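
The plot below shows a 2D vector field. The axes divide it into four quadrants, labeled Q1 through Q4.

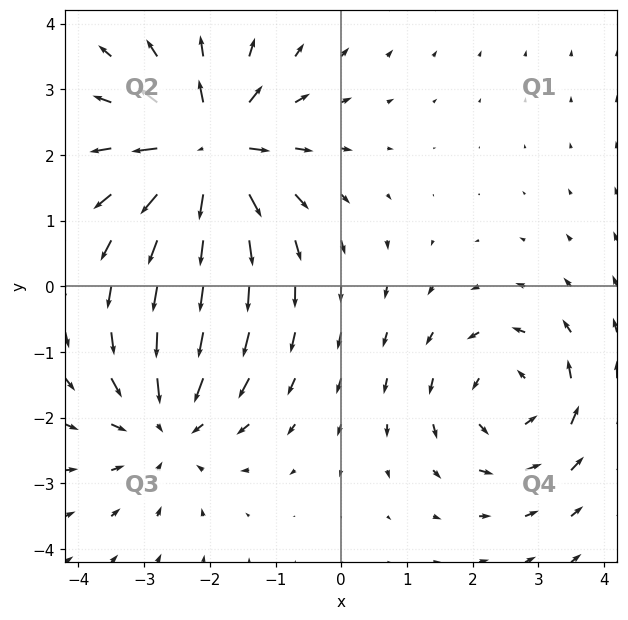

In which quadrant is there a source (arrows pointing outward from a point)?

Q2

The source sits at approximately (-2.0, 2.1), which lies in quadrant Q2. The divergence there is about +5, positive as expected for a source.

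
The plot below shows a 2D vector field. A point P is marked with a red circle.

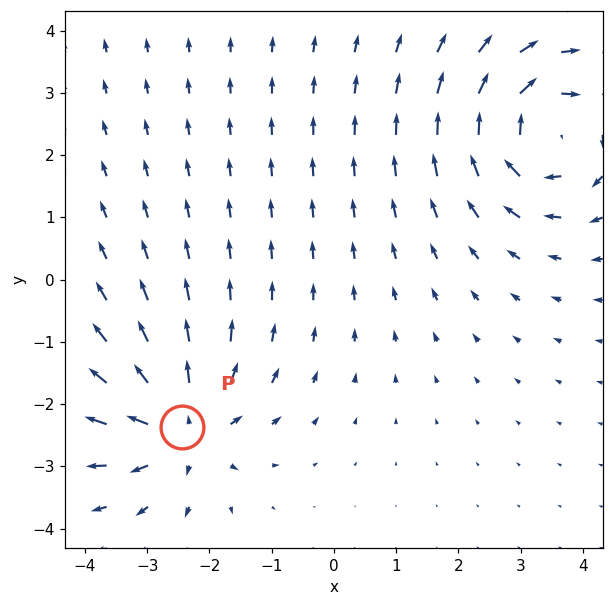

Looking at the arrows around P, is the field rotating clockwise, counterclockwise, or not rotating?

Near P at (-2.4, -2.4) the arrows show no circulation. The curl there is ≈0.

not rotating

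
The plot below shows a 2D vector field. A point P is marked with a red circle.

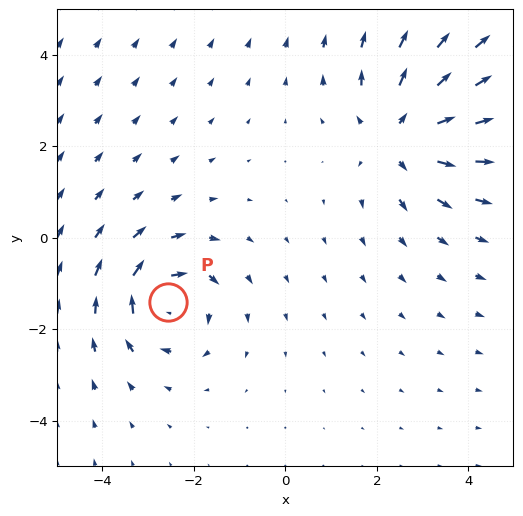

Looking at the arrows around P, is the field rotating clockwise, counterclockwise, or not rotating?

clockwise

Near P at (-2.6, -1.4) the arrows circulate clockwise. The curl (z-component) there is about -5; negative curl means clockwise rotation.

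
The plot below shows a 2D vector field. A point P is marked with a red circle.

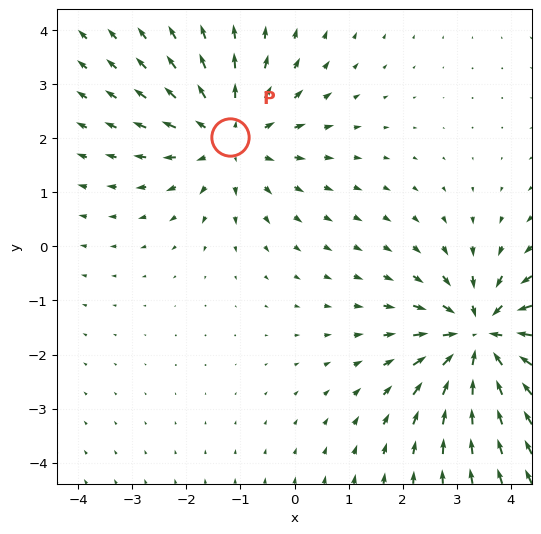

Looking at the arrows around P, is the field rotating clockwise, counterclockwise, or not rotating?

Near P at (-1.2, 2.0) the arrows show no circulation. The curl there is ≈0.

not rotating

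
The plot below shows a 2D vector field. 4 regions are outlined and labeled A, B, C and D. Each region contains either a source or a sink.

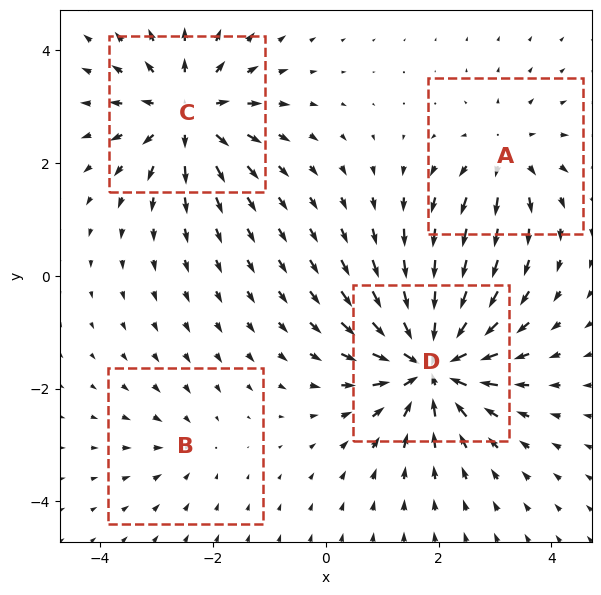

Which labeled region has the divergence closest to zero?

Divergence at each region's feature centre — A: about +4, B: about -2, C: about +6, D: about -9. Region B is closest to zero.

B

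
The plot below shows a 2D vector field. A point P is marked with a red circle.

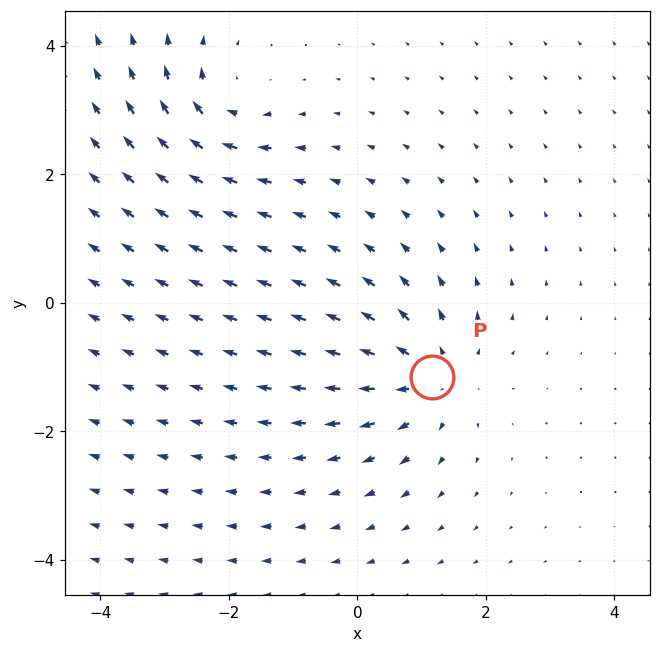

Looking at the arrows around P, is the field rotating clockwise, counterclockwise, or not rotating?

not rotating

Near P at (1.2, -1.2) the arrows show no circulation. The curl there is ≈0.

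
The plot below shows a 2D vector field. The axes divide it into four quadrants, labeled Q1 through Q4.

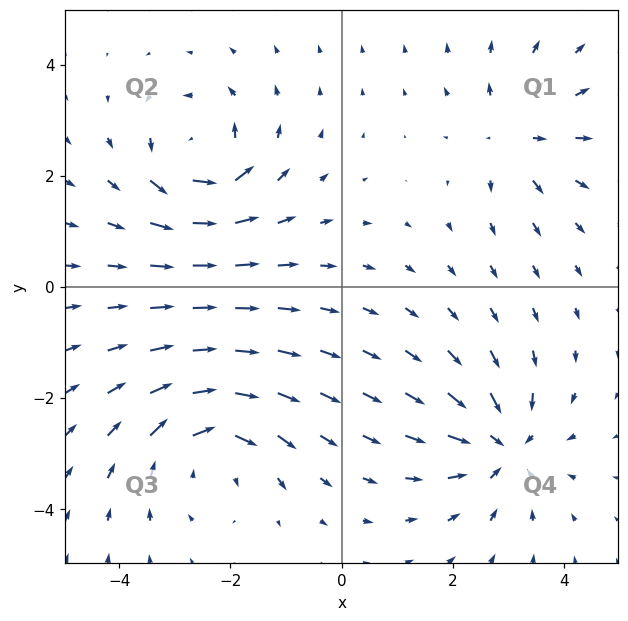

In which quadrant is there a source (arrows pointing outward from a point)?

Q1

The source sits at approximately (3.1, 2.7), which lies in quadrant Q1. The divergence there is about +4, positive as expected for a source.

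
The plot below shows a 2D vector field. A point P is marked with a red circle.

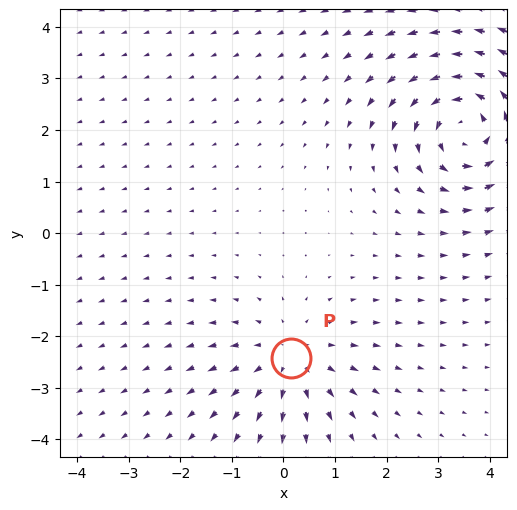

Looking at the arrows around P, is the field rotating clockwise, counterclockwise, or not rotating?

not rotating

Near P at (0.1, -2.4) the arrows show no circulation. The curl there is ≈0.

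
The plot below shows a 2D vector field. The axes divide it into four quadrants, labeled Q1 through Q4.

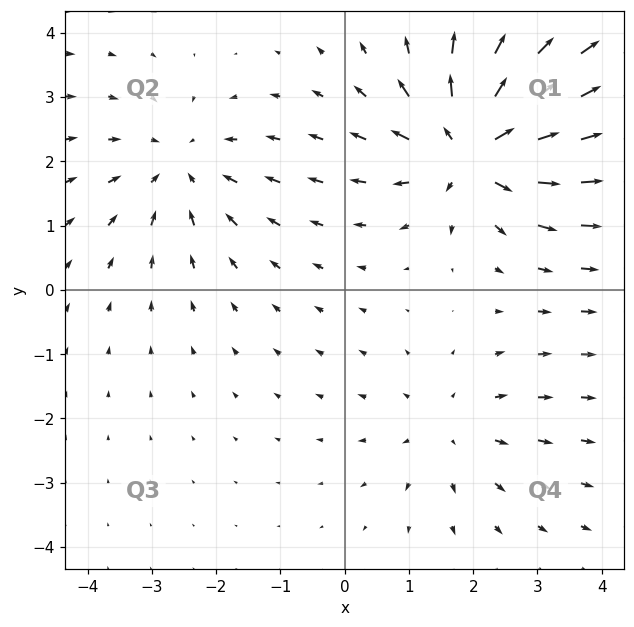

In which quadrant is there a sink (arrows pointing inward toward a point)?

Q2

The sink sits at approximately (-2.6, 1.9), which lies in quadrant Q2. The divergence there is about -3, negative as expected for a sink.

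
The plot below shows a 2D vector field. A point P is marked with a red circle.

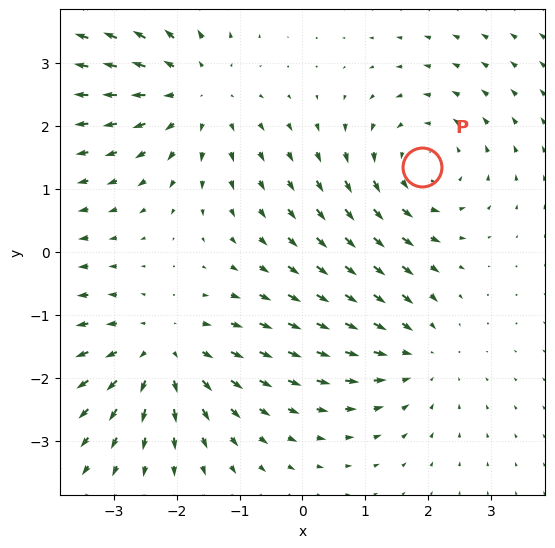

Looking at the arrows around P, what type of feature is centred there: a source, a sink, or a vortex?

At P (1.9, 1.4) the arrows circulate counterclockwise. Divergence ≈0, curl about +3 — near-zero divergence with nonzero curl is a vortex.

vortex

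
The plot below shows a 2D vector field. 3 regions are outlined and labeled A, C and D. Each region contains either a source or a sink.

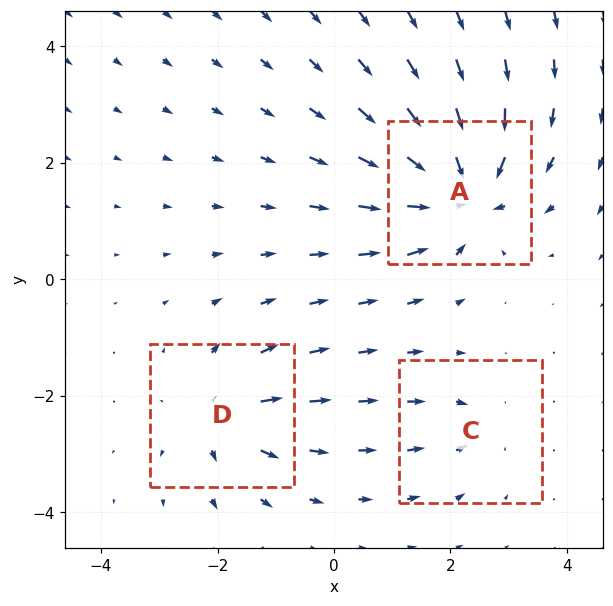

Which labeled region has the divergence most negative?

Divergence at each region's feature centre — A: about -7, C: about -2, D: about +4. Region A is most negative.

A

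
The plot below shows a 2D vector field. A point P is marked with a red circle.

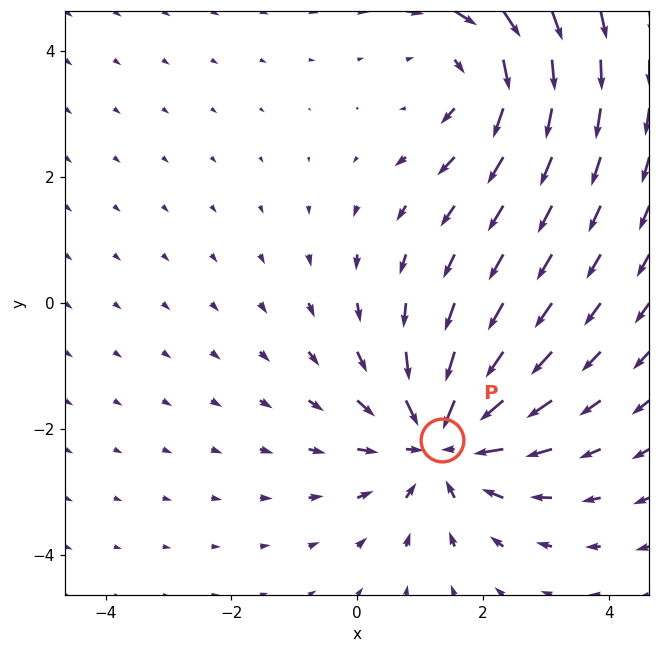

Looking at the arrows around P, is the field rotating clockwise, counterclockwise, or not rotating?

not rotating

Near P at (1.3, -2.2) the arrows show no circulation. The curl there is ≈0.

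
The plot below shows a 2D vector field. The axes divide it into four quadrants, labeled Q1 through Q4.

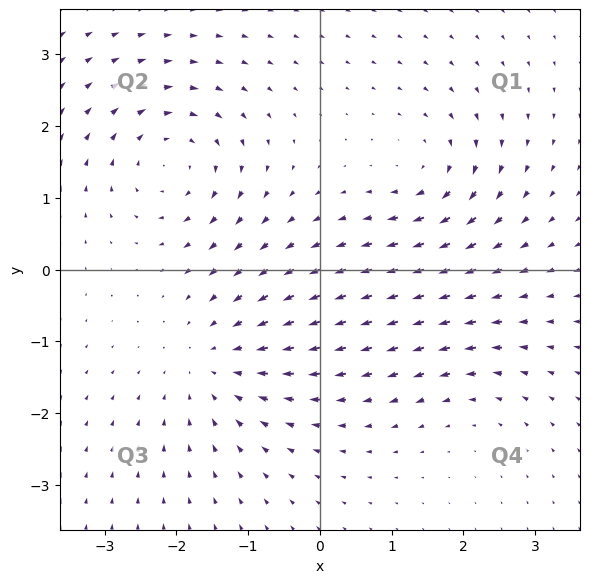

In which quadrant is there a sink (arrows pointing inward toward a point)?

The sink sits at approximately (-1.5, -1.3), which lies in quadrant Q3. The divergence there is about -4, negative as expected for a sink.

Q3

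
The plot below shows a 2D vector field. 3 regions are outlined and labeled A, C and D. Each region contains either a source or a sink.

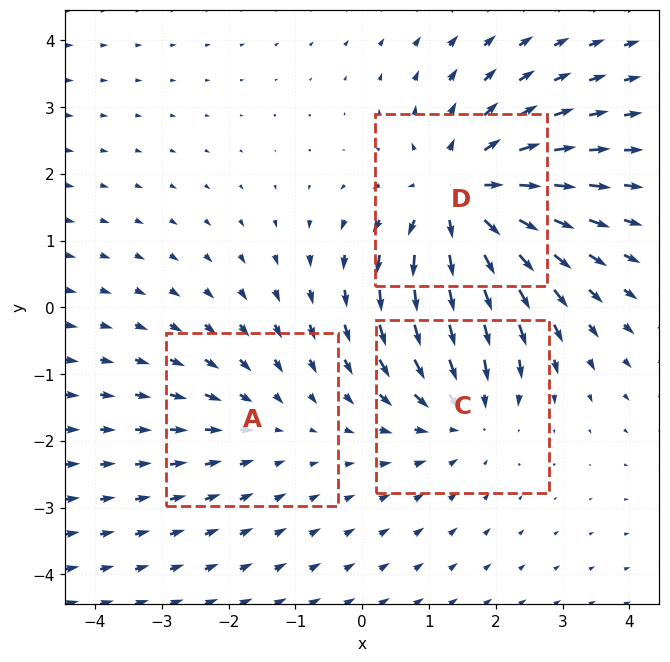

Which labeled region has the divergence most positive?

D

Divergence at each region's feature centre — A: about -2, C: about -3, D: about +4. Region D is most positive.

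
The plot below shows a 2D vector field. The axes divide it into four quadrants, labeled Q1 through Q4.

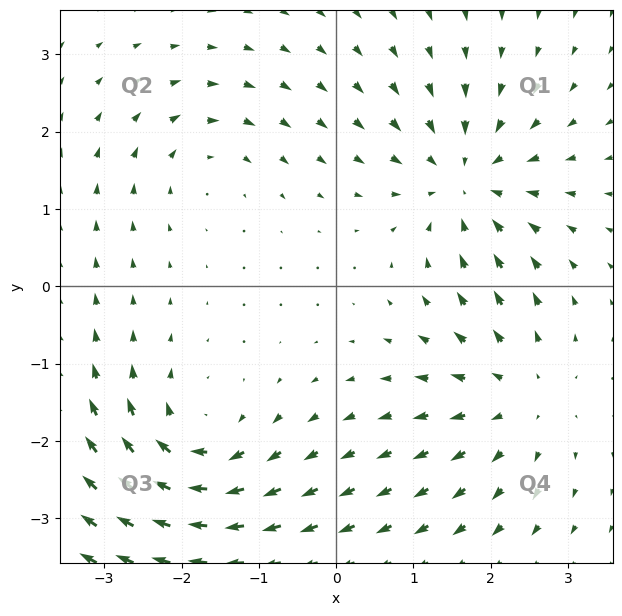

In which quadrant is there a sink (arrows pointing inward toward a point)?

Q1

The sink sits at approximately (1.7, 1.4), which lies in quadrant Q1. The divergence there is about -6, negative as expected for a sink.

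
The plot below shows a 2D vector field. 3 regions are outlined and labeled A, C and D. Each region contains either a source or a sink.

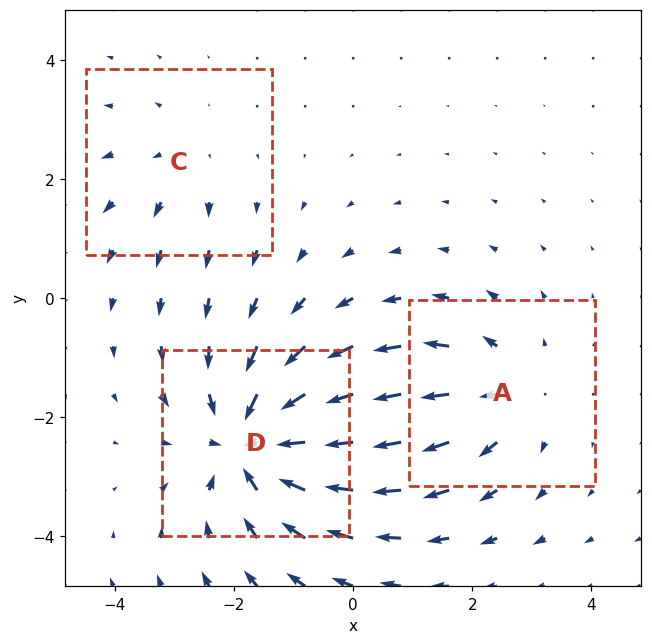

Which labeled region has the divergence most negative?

D

Divergence at each region's feature centre — A: about +3, C: about +2, D: about -4. Region D is most negative.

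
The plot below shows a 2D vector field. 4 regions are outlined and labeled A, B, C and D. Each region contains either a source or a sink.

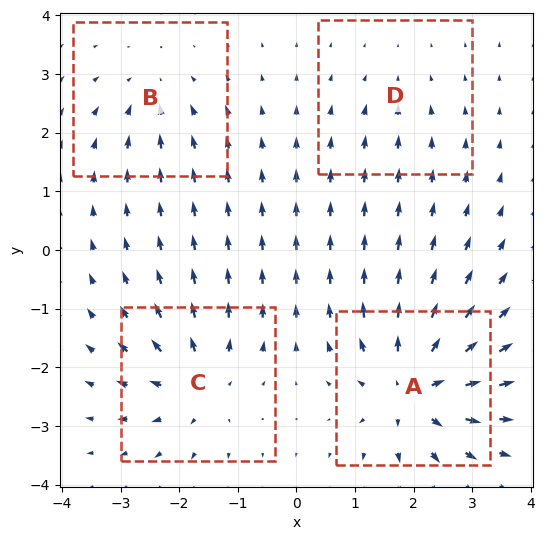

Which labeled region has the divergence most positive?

Divergence at each region's feature centre — A: about +9, B: about -4, C: about +6, D: about -2. Region A is most positive.

A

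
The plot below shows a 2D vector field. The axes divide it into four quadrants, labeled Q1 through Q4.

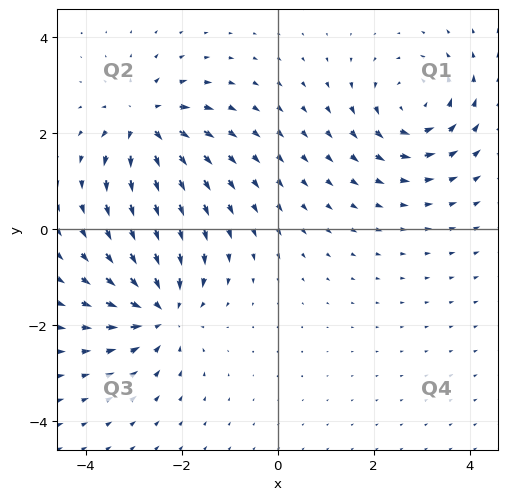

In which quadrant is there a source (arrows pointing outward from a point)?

Q2

The source sits at approximately (-2.8, 2.2), which lies in quadrant Q2. The divergence there is about +6, positive as expected for a source.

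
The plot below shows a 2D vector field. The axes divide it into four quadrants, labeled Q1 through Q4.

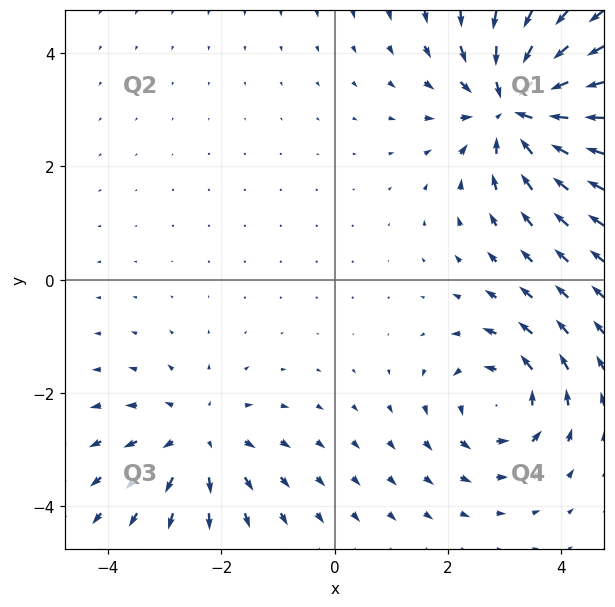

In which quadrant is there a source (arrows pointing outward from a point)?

The source sits at approximately (-2.4, -2.8), which lies in quadrant Q3. The divergence there is about +3, positive as expected for a source.

Q3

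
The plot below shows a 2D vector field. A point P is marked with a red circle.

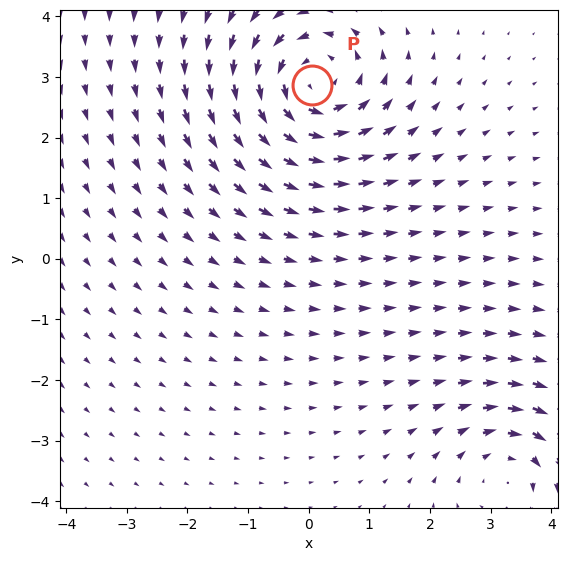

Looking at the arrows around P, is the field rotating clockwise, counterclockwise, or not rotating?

Near P at (0.1, 2.9) the arrows circulate counterclockwise. The curl (z-component) there is about +5; positive curl means counterclockwise rotation.

counterclockwise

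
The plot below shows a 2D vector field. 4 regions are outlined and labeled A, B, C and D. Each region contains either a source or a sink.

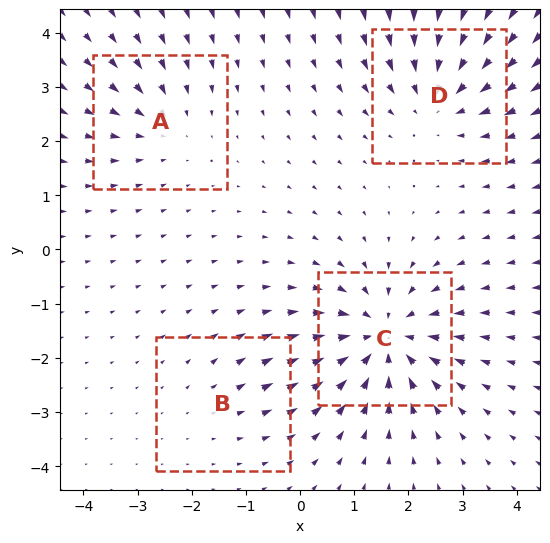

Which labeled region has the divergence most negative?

C

Divergence at each region's feature centre — A: about -3, B: about +2, C: about -7, D: about -5. Region C is most negative.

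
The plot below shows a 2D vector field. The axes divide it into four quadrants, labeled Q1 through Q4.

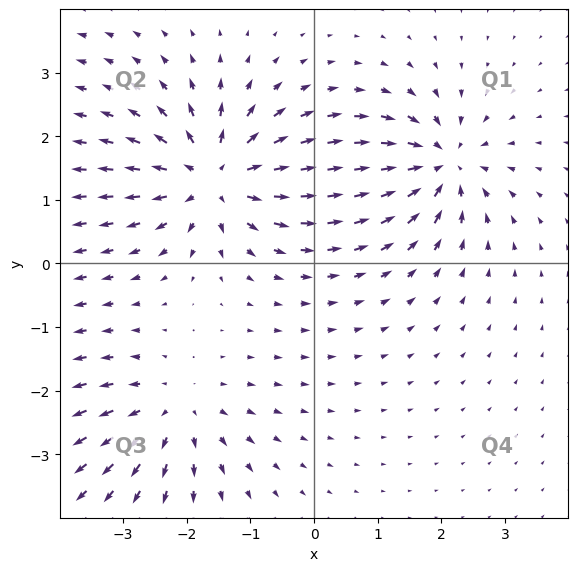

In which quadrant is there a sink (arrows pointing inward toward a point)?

Q1

The sink sits at approximately (2.0, 1.6), which lies in quadrant Q1. The divergence there is about -5, negative as expected for a sink.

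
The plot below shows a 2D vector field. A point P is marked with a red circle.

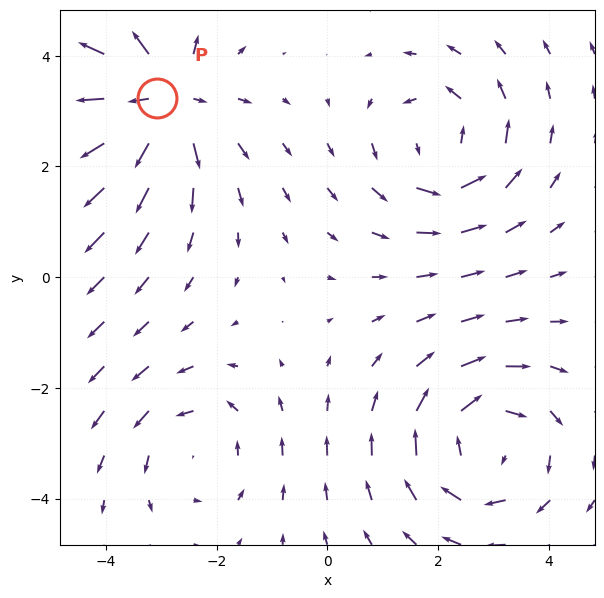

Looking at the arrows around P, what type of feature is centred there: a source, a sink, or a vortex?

source

At P (-3.1, 3.2) the arrows spread outward. Divergence about +5, curl ≈0 — positive divergence with near-zero curl is a source.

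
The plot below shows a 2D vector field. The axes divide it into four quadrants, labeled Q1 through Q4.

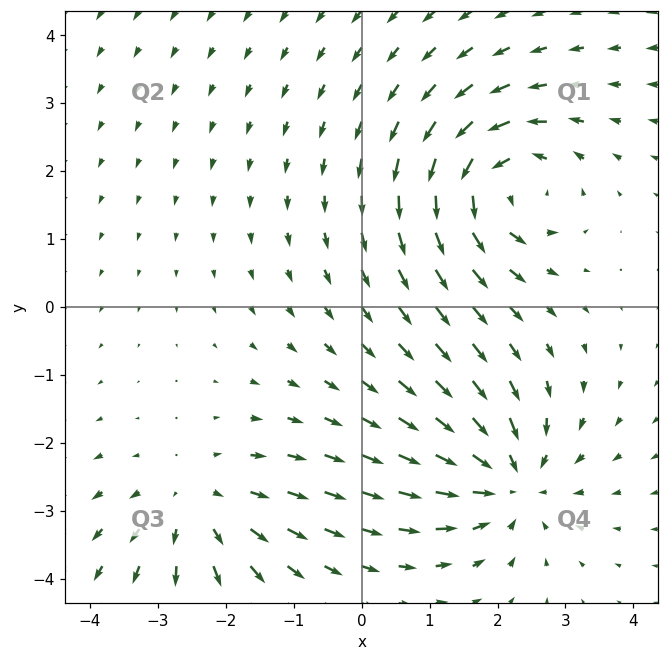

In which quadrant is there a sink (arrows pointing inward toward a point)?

Q4

The sink sits at approximately (2.2, -2.6), which lies in quadrant Q4. The divergence there is about -4, negative as expected for a sink.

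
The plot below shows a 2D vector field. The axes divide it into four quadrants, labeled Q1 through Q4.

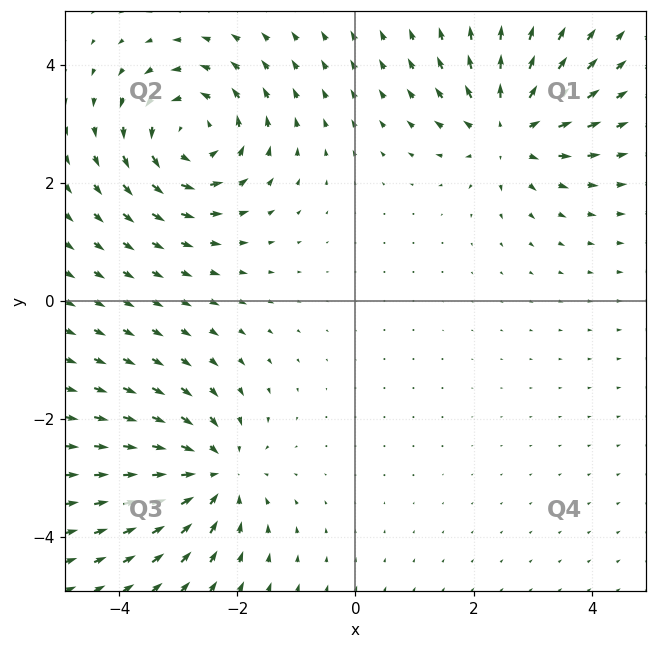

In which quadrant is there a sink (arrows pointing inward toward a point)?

Q3

The sink sits at approximately (-2.4, -2.9), which lies in quadrant Q3. The divergence there is about -5, negative as expected for a sink.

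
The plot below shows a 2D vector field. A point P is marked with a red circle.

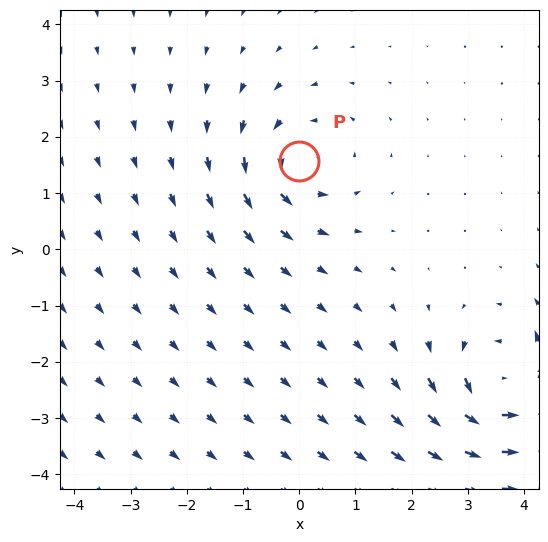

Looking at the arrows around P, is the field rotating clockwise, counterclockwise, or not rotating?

Near P at (0.0, 1.6) the arrows circulate counterclockwise. The curl (z-component) there is about +4; positive curl means counterclockwise rotation.

counterclockwise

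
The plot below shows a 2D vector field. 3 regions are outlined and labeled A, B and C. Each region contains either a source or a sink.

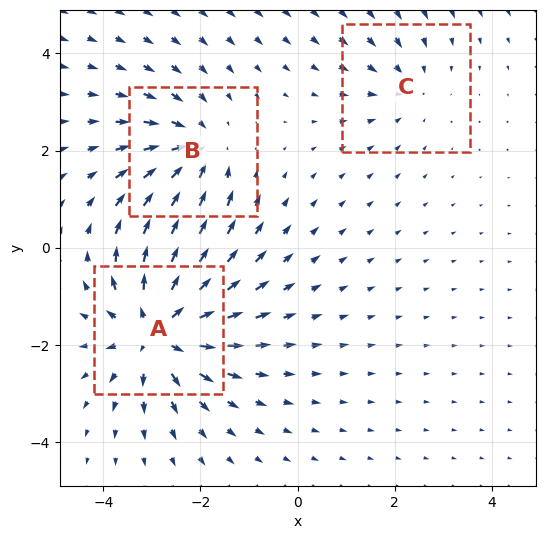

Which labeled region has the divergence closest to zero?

Divergence at each region's feature centre — A: about +5, B: about -3, C: about -2. Region C is closest to zero.

C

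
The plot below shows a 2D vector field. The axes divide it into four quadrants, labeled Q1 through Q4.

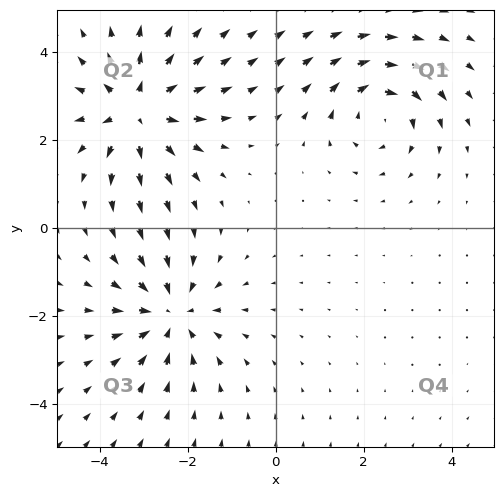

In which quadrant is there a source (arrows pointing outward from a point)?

The source sits at approximately (-3.2, 2.7), which lies in quadrant Q2. The divergence there is about +5, positive as expected for a source.

Q2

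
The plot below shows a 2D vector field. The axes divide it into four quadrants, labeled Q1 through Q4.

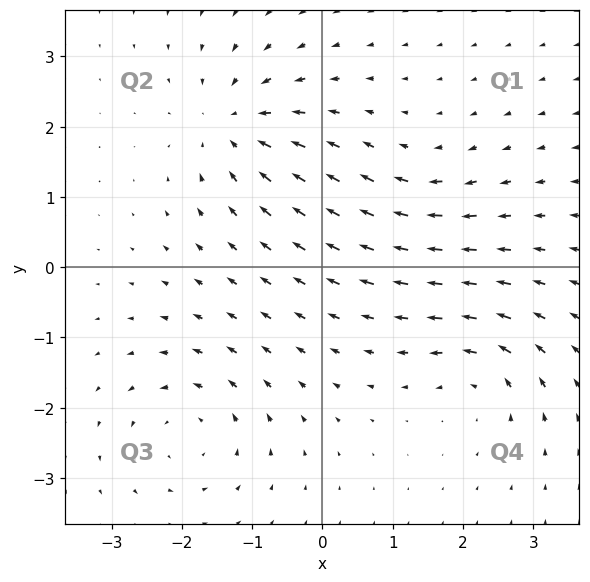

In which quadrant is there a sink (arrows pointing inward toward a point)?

Q2

The sink sits at approximately (-1.2, 2.0), which lies in quadrant Q2. The divergence there is about -6, negative as expected for a sink.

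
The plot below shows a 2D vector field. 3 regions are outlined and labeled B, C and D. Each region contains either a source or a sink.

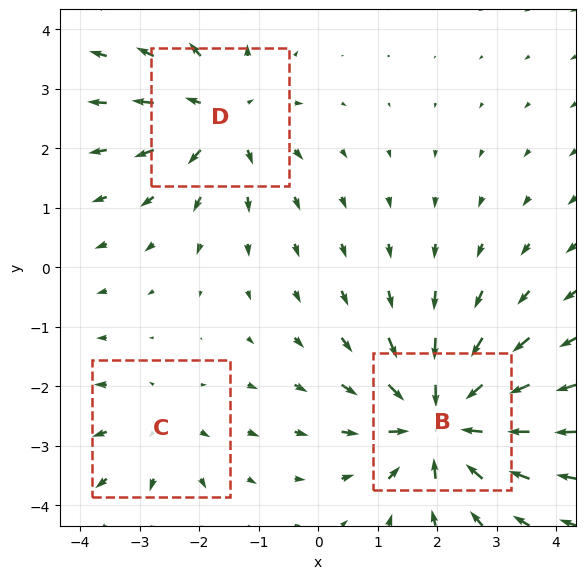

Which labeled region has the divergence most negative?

B

Divergence at each region's feature centre — B: about -5, C: about +2, D: about +4. Region B is most negative.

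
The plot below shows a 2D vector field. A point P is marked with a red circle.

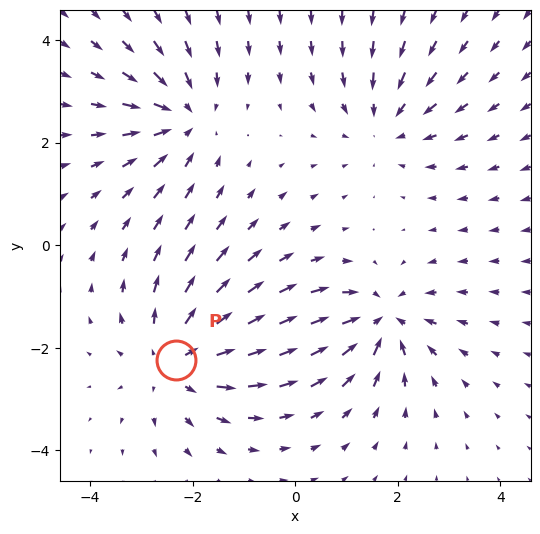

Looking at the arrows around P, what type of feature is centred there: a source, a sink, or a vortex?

At P (-2.3, -2.2) the arrows spread outward. Divergence about +5, curl ≈0 — positive divergence with near-zero curl is a source.

source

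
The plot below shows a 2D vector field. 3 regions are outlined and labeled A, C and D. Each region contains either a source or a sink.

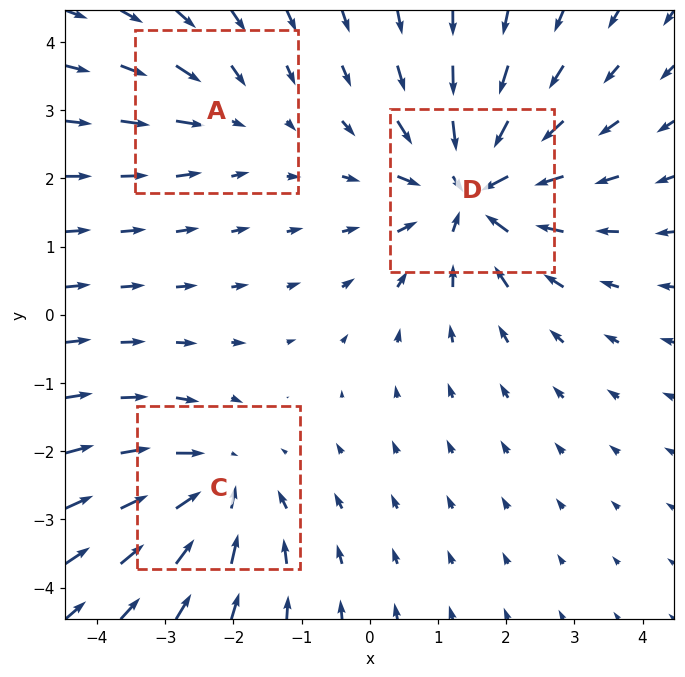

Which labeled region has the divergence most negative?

Divergence at each region's feature centre — A: about -2, C: about -3, D: about -5. Region D is most negative.

D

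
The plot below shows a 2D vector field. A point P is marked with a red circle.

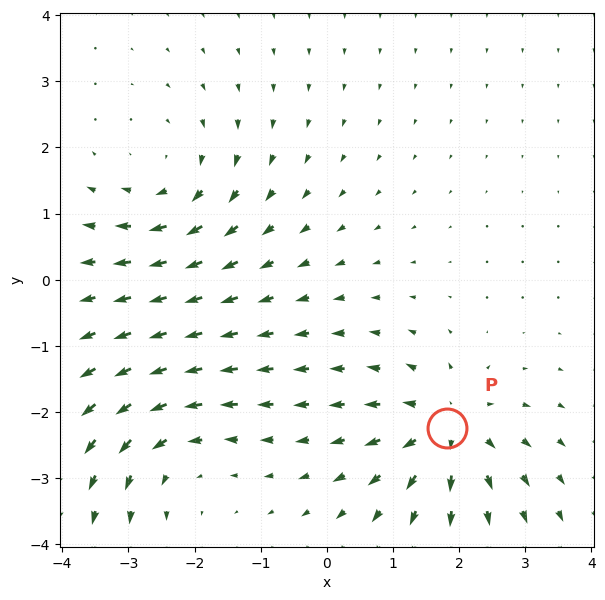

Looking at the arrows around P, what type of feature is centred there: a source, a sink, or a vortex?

source

At P (1.8, -2.2) the arrows spread outward. Divergence about +5, curl ≈0 — positive divergence with near-zero curl is a source.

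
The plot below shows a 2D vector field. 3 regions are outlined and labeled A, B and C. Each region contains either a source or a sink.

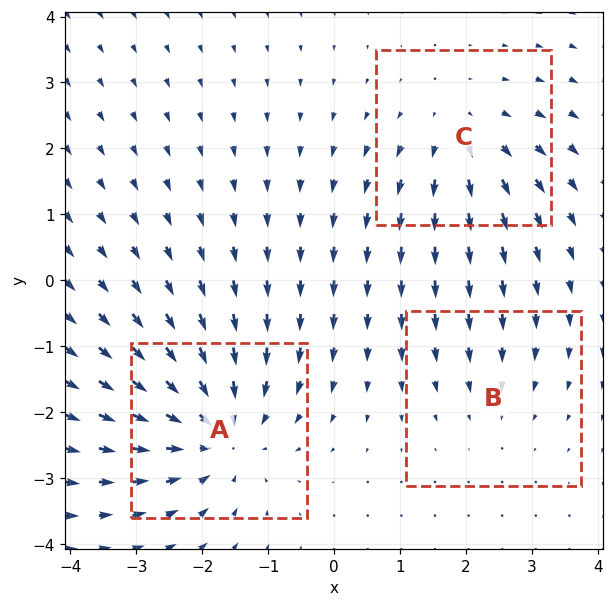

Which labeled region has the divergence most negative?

A

Divergence at each region's feature centre — A: about -4, B: about -2, C: about +3. Region A is most negative.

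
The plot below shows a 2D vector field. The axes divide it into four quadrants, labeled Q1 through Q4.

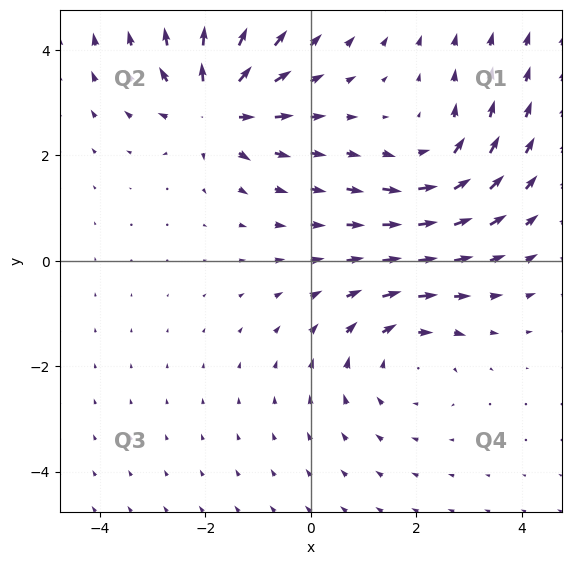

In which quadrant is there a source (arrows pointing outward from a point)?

The source sits at approximately (-1.8, 2.9), which lies in quadrant Q2. The divergence there is about +5, positive as expected for a source.

Q2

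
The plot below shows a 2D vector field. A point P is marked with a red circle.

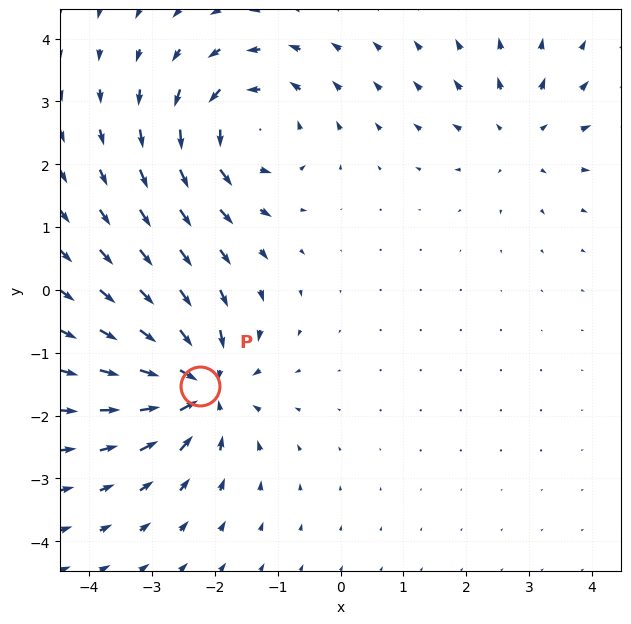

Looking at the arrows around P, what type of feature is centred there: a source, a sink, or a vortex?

At P (-2.2, -1.5) the arrows converge inward. Divergence about -7, curl ≈0 — negative divergence with near-zero curl is a sink.

sink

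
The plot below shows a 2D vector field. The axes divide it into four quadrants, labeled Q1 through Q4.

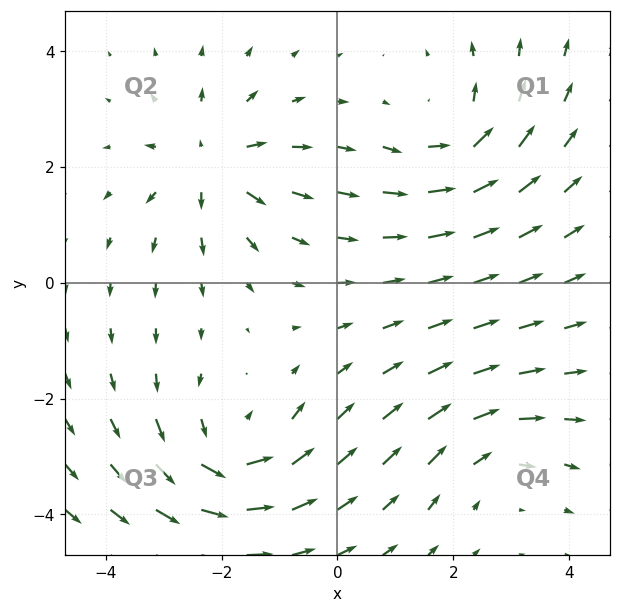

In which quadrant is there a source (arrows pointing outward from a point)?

The source sits at approximately (-2.2, 2.1), which lies in quadrant Q2. The divergence there is about +4, positive as expected for a source.

Q2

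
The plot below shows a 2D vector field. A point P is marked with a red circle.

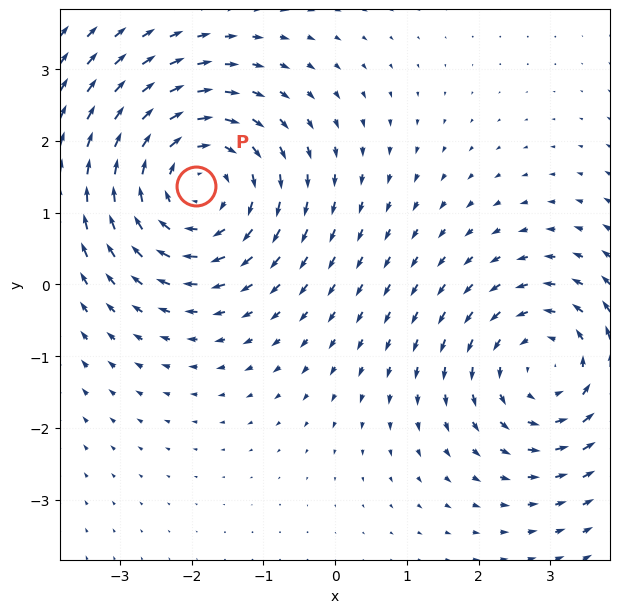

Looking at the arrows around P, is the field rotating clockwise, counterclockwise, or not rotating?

Near P at (-1.9, 1.4) the arrows circulate clockwise. The curl (z-component) there is about -2; negative curl means clockwise rotation.

clockwise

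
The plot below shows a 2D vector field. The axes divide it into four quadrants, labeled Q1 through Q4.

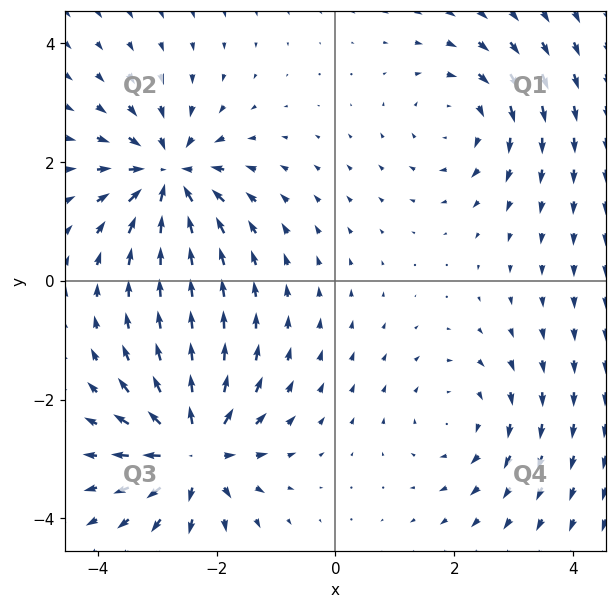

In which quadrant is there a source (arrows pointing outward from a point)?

Q3

The source sits at approximately (-2.4, -2.9), which lies in quadrant Q3. The divergence there is about +6, positive as expected for a source.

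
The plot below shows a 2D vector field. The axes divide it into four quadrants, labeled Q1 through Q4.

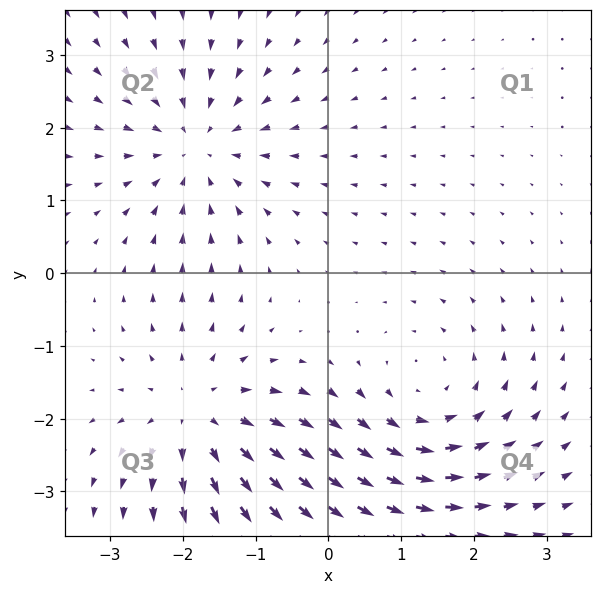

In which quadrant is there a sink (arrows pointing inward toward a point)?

The sink sits at approximately (-1.8, 1.7), which lies in quadrant Q2. The divergence there is about -4, negative as expected for a sink.

Q2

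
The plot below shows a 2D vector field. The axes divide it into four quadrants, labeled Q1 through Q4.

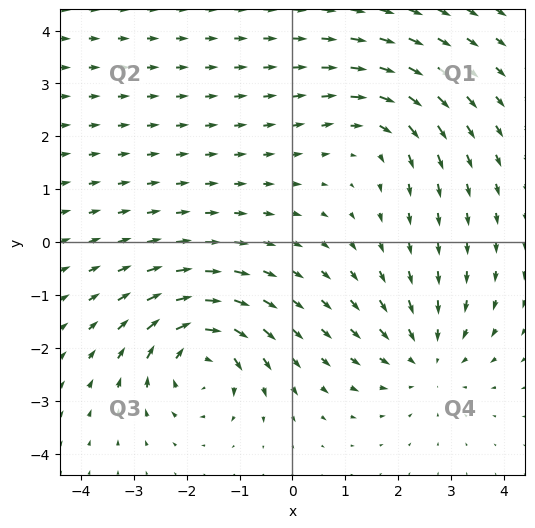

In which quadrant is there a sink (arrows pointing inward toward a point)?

The sink sits at approximately (2.5, -2.2), which lies in quadrant Q4. The divergence there is about -3, negative as expected for a sink.

Q4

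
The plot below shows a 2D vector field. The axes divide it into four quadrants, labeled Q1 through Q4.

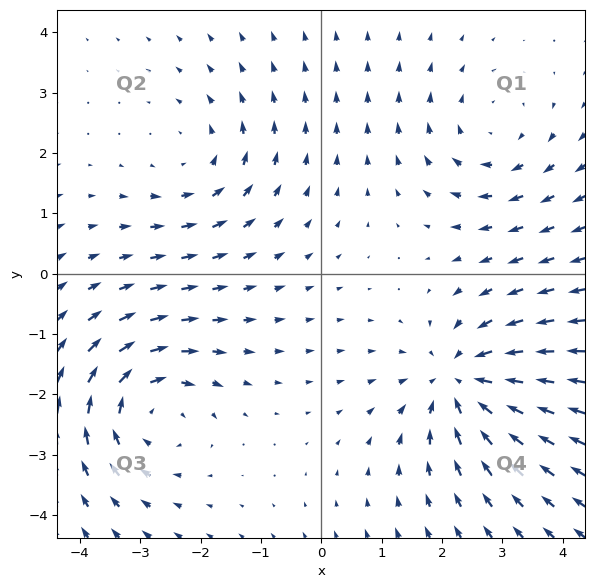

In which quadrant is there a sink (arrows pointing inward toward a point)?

The sink sits at approximately (2.3, -1.8), which lies in quadrant Q4. The divergence there is about -5, negative as expected for a sink.

Q4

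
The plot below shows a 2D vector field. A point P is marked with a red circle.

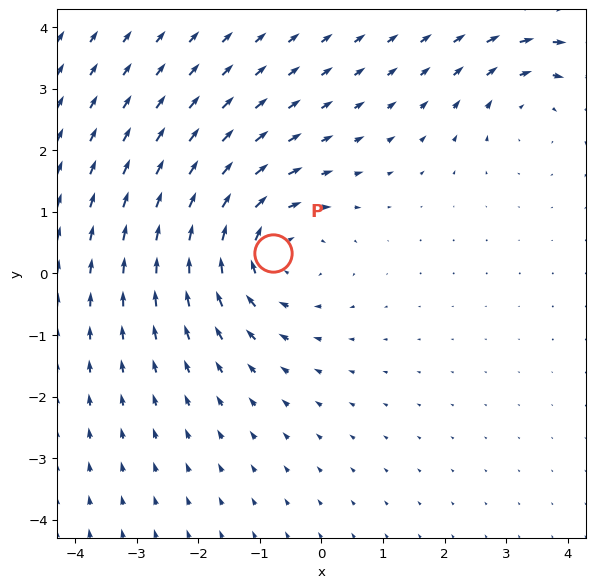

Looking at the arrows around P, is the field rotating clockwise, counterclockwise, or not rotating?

Near P at (-0.8, 0.3) the arrows circulate clockwise. The curl (z-component) there is about -4; negative curl means clockwise rotation.

clockwise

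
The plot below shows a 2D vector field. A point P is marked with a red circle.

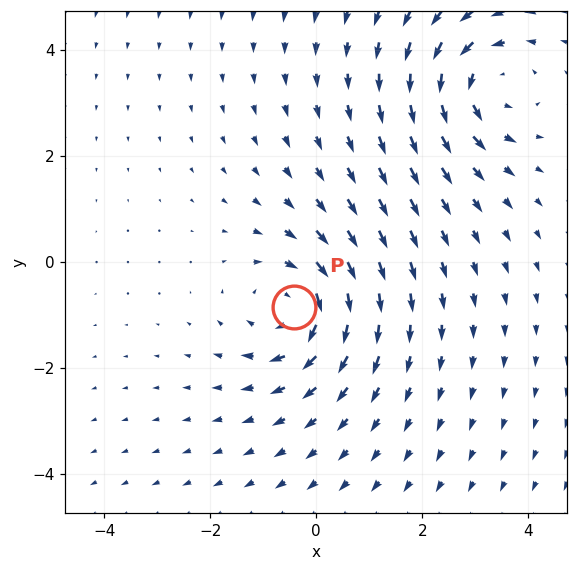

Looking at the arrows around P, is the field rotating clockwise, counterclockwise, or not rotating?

clockwise

Near P at (-0.4, -0.9) the arrows circulate clockwise. The curl (z-component) there is about -4; negative curl means clockwise rotation.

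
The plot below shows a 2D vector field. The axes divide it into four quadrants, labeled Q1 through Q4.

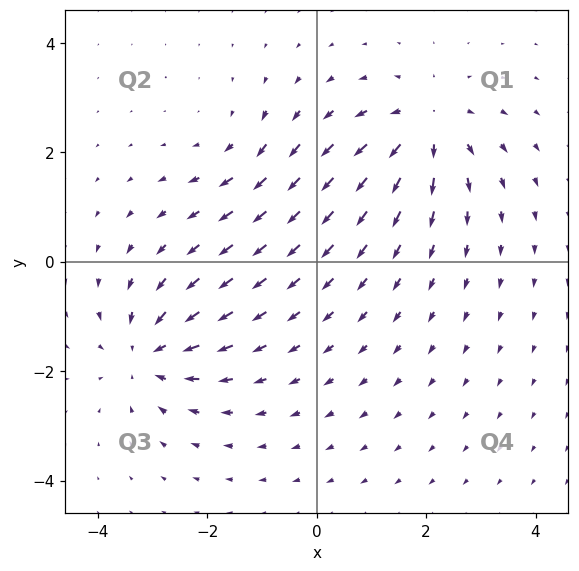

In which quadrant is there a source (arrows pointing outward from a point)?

The source sits at approximately (2.0, 2.5), which lies in quadrant Q1. The divergence there is about +5, positive as expected for a source.

Q1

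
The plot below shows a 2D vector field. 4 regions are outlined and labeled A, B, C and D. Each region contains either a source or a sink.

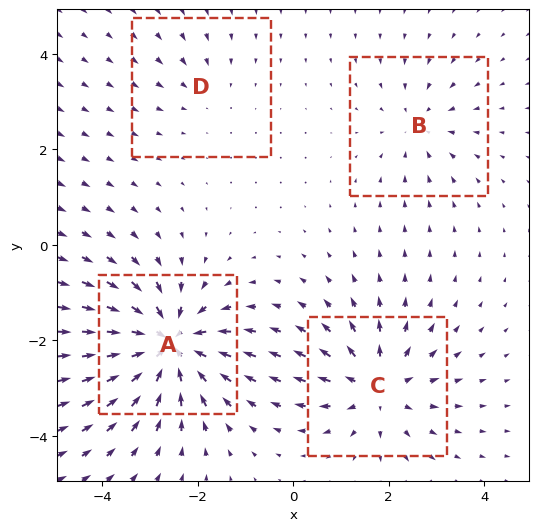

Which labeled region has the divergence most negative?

A

Divergence at each region's feature centre — A: about -8, B: about -3, C: about +5, D: about -2. Region A is most negative.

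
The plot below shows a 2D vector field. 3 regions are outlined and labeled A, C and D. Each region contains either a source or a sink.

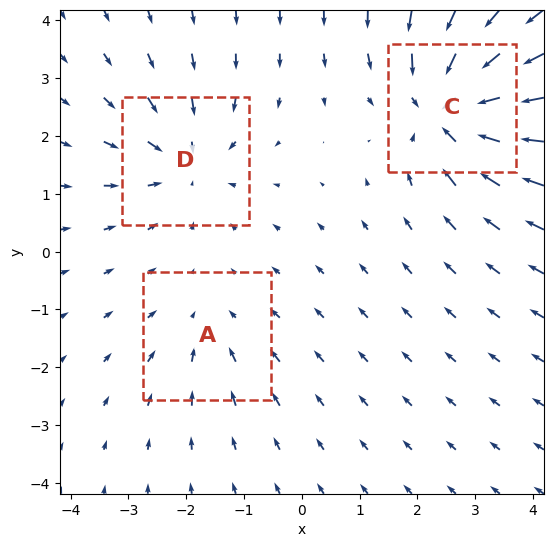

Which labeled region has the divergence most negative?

C

Divergence at each region's feature centre — A: about -2, C: about -5, D: about -3. Region C is most negative.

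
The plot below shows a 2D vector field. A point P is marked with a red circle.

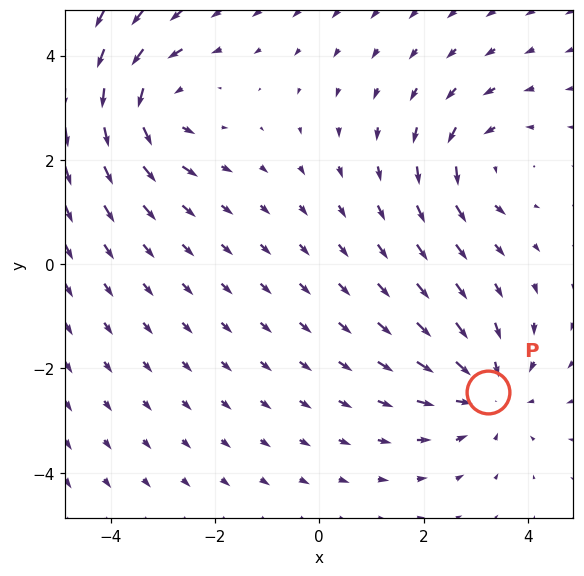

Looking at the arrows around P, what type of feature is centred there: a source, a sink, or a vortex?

At P (3.2, -2.4) the arrows converge inward. Divergence about -4, curl ≈0 — negative divergence with near-zero curl is a sink.

sink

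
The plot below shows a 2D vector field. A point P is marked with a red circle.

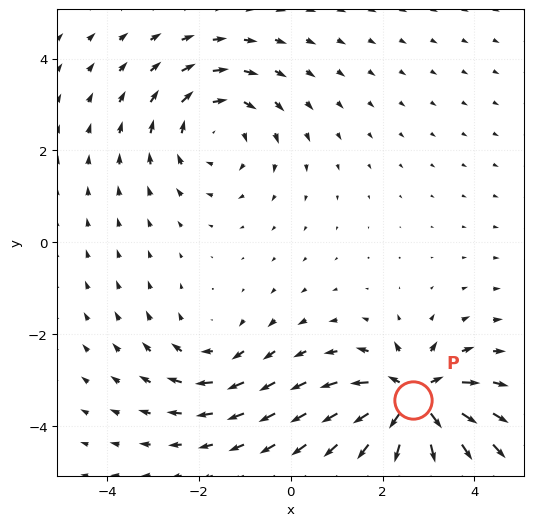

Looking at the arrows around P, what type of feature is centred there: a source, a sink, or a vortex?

At P (2.7, -3.4) the arrows spread outward. Divergence about +7, curl ≈0 — positive divergence with near-zero curl is a source.

source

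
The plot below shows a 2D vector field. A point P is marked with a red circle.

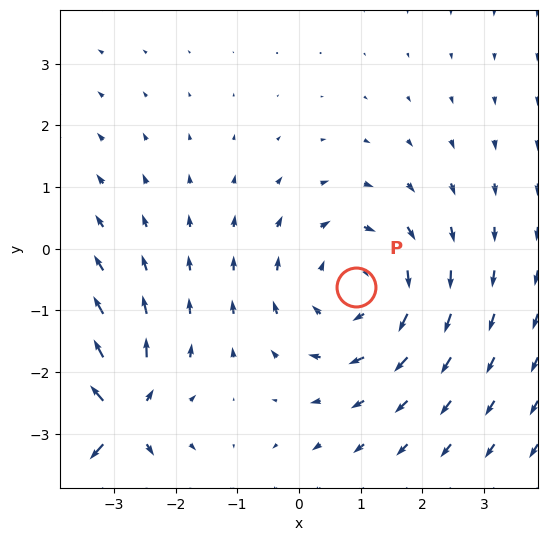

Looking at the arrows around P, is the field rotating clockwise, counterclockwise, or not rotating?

Near P at (0.9, -0.6) the arrows circulate clockwise. The curl (z-component) there is about -3; negative curl means clockwise rotation.

clockwise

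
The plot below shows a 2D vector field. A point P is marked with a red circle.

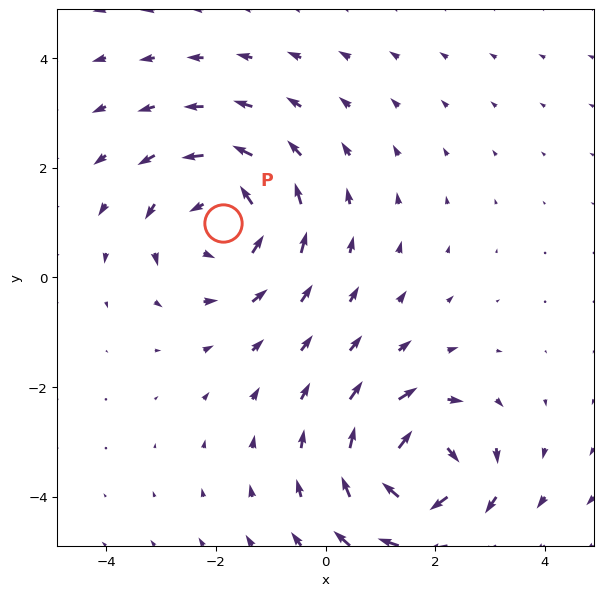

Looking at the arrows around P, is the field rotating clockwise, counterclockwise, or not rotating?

counterclockwise

Near P at (-1.9, 1.0) the arrows circulate counterclockwise. The curl (z-component) there is about +4; positive curl means counterclockwise rotation.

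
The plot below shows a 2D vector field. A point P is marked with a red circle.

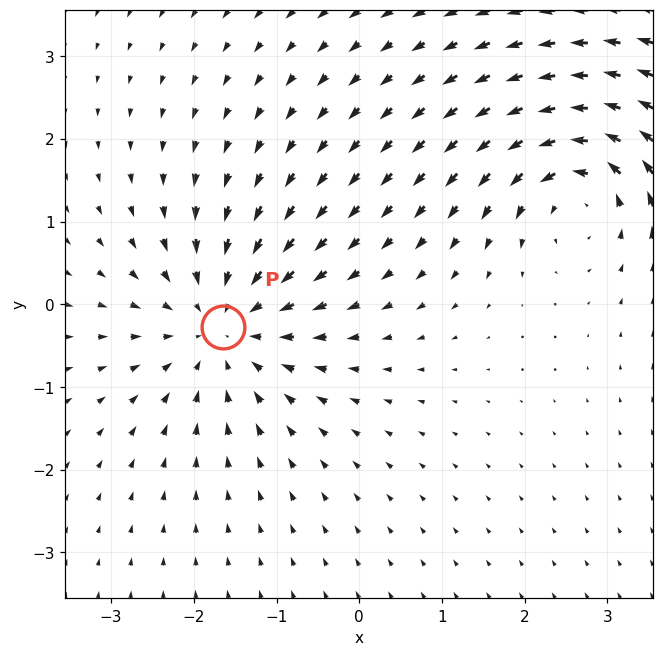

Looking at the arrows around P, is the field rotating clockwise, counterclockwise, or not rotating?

not rotating

Near P at (-1.6, -0.3) the arrows show no circulation. The curl there is ≈0.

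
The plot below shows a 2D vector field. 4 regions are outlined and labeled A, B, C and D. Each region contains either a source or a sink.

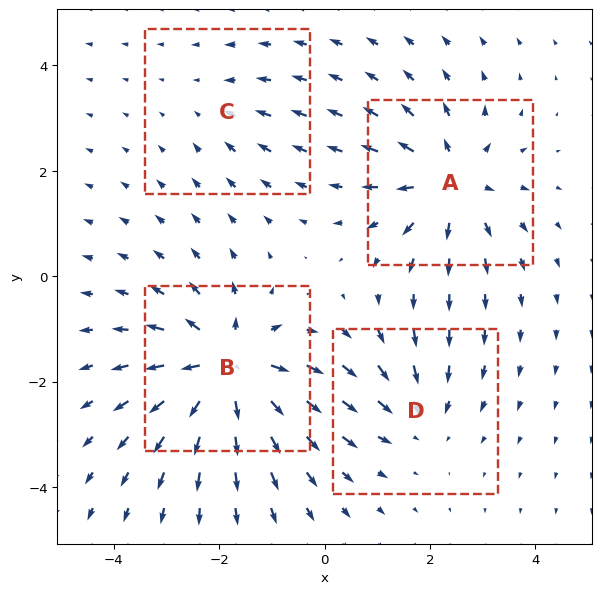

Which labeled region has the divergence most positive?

B

Divergence at each region's feature centre — A: about +5, B: about +7, C: about -2, D: about -3. Region B is most positive.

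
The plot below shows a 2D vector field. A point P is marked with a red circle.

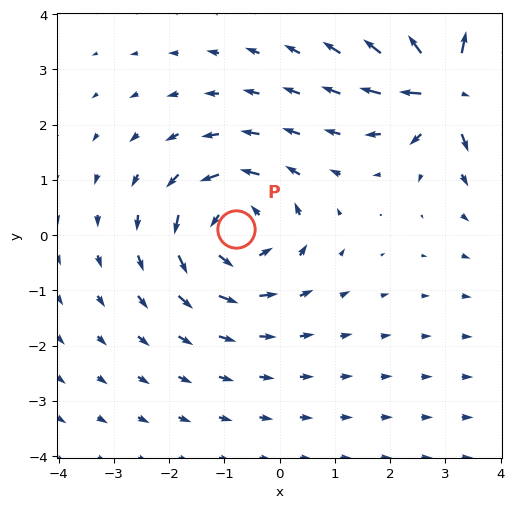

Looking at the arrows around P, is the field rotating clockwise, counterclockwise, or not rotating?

counterclockwise

Near P at (-0.8, 0.1) the arrows circulate counterclockwise. The curl (z-component) there is about +3; positive curl means counterclockwise rotation.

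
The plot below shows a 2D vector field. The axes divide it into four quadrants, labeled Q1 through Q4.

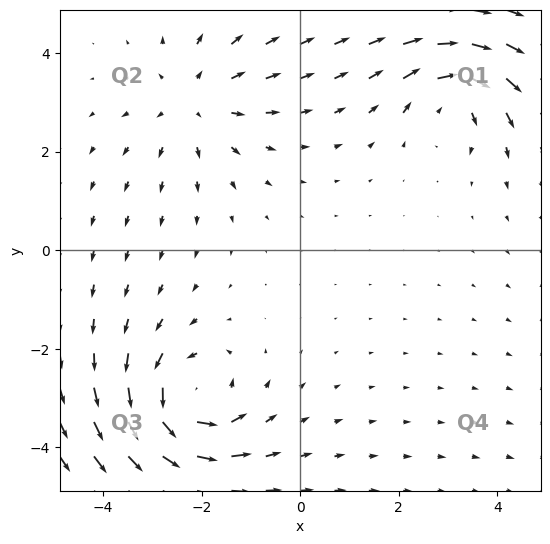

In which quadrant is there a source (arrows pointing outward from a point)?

The source sits at approximately (-2.1, 3.0), which lies in quadrant Q2. The divergence there is about +2, positive as expected for a source.

Q2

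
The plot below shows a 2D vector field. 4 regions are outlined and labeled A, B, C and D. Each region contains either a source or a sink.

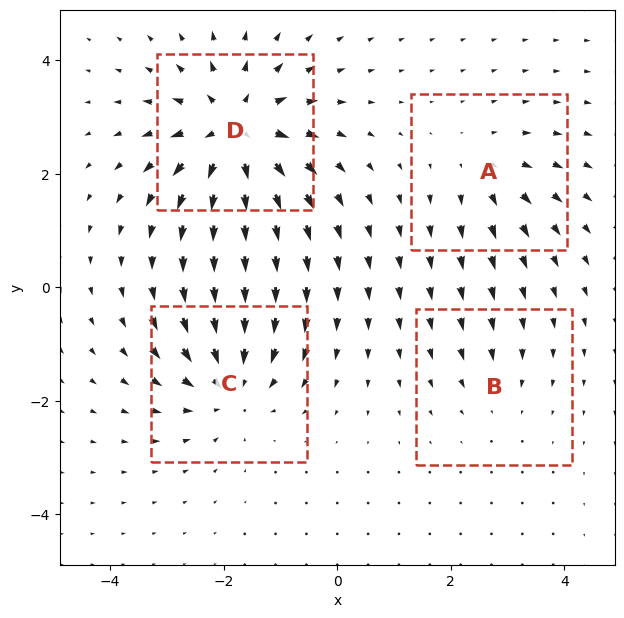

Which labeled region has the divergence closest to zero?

Divergence at each region's feature centre — A: about +3, B: about -2, C: about -5, D: about +8. Region B is closest to zero.

B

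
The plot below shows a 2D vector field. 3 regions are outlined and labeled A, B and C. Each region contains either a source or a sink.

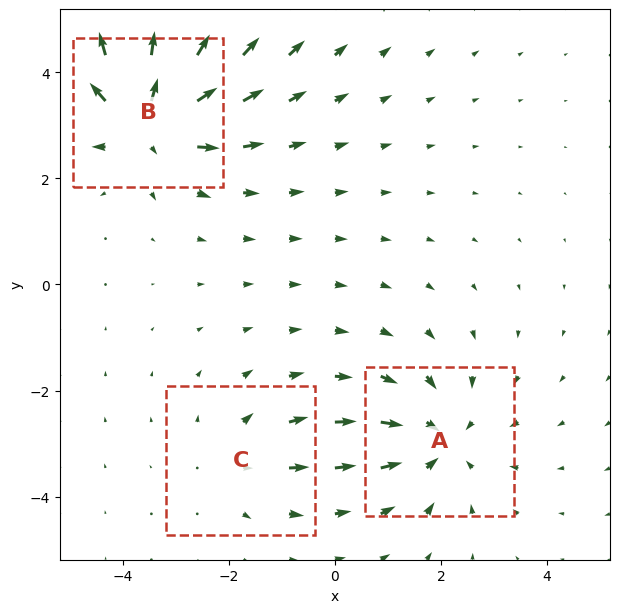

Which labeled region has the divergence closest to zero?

C

Divergence at each region's feature centre — A: about -3, B: about +5, C: about +2. Region C is closest to zero.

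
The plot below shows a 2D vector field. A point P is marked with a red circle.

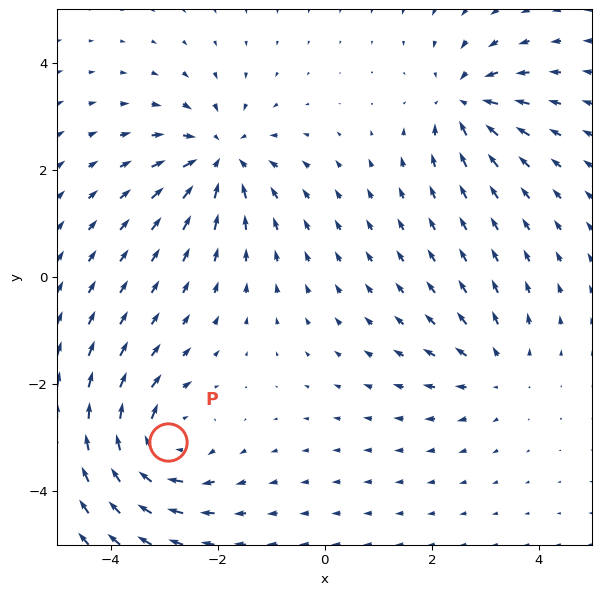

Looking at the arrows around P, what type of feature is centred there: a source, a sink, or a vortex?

At P (-2.9, -3.1) the arrows circulate clockwise. Divergence ≈0, curl about -5 — near-zero divergence with nonzero curl is a vortex.

vortex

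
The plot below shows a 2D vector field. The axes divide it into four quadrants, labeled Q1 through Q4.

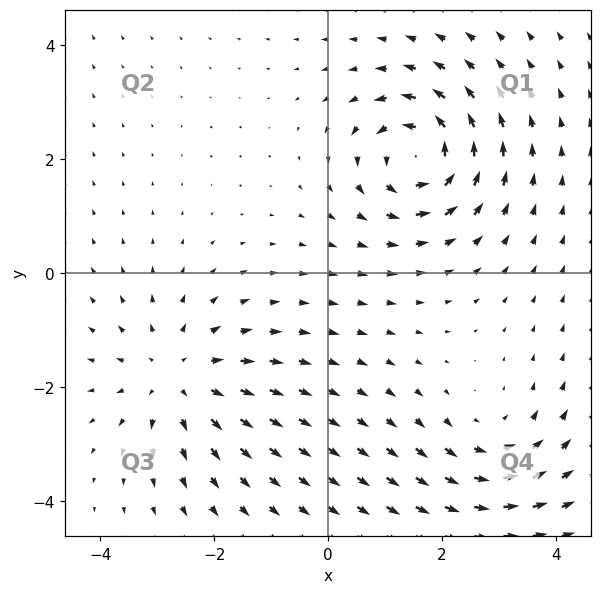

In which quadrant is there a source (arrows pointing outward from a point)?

The source sits at approximately (-2.6, -1.8), which lies in quadrant Q3. The divergence there is about +3, positive as expected for a source.

Q3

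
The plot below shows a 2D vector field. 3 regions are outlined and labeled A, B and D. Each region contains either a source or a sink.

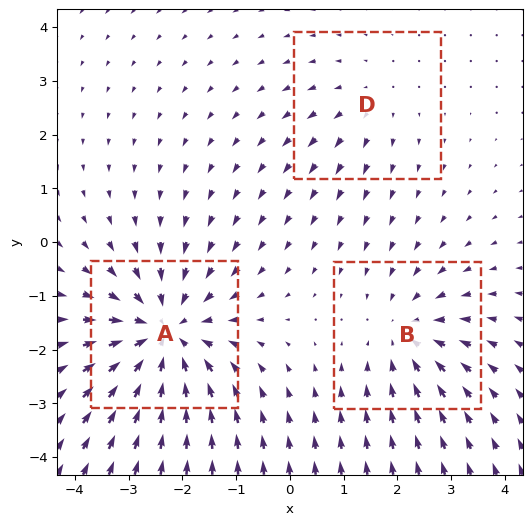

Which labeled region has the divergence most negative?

Divergence at each region's feature centre — A: about -5, B: about -3, D: about +2. Region A is most negative.

A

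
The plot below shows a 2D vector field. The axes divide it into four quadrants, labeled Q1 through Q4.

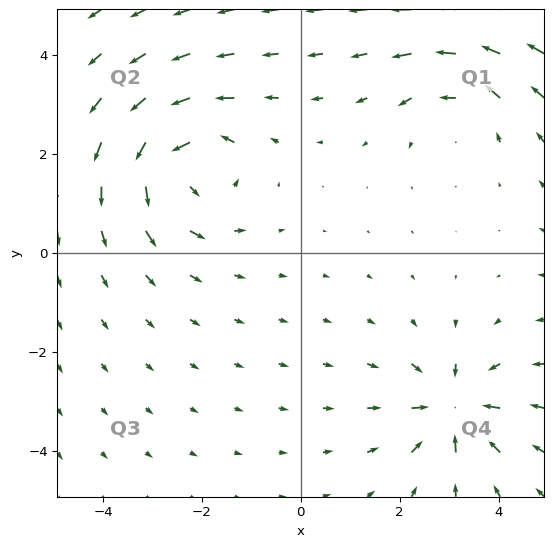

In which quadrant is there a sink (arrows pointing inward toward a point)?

The sink sits at approximately (3.1, -3.1), which lies in quadrant Q4. The divergence there is about -5, negative as expected for a sink.

Q4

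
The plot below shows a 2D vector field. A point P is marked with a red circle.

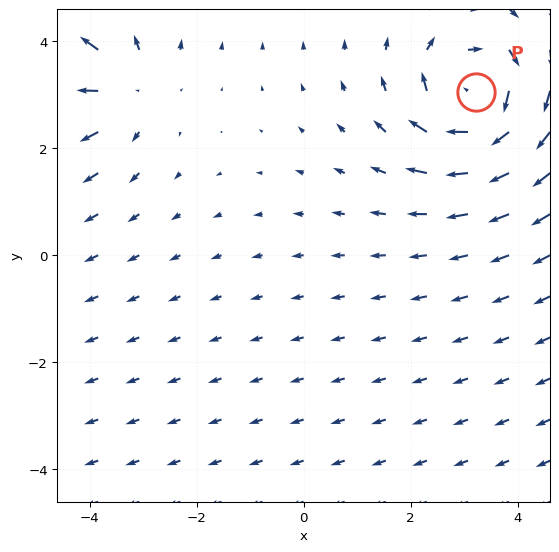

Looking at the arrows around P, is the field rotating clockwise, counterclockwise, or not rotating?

clockwise

Near P at (3.2, 3.0) the arrows circulate clockwise. The curl (z-component) there is about -6; negative curl means clockwise rotation.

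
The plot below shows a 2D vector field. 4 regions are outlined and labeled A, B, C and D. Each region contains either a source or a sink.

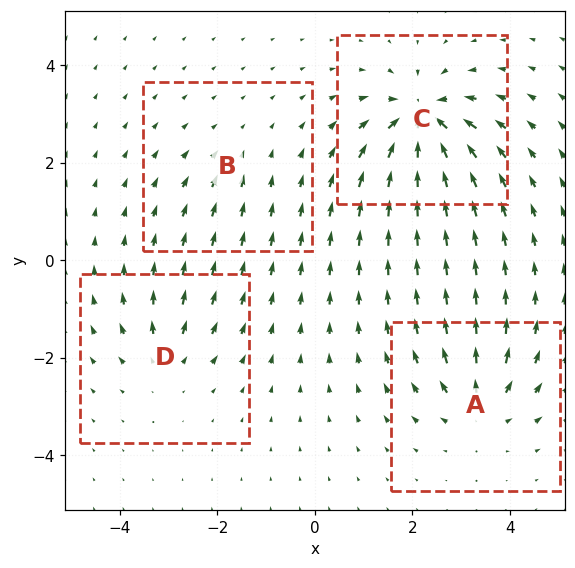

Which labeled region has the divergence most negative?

C

Divergence at each region's feature centre — A: about +6, B: about -2, C: about -9, D: about +4. Region C is most negative.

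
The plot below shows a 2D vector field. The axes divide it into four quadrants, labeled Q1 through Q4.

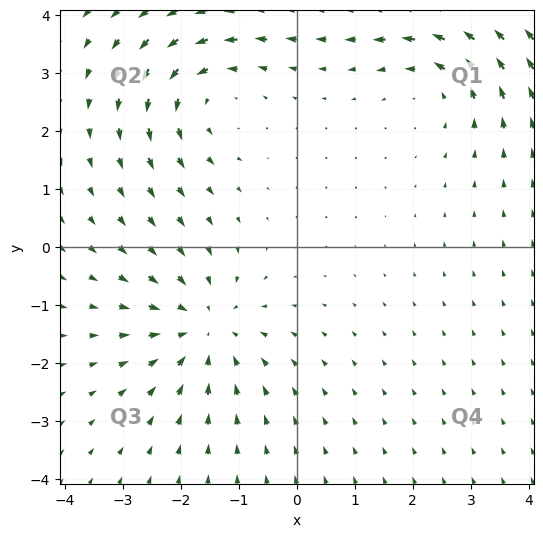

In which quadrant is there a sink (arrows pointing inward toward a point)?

The sink sits at approximately (-1.6, -1.4), which lies in quadrant Q3. The divergence there is about -4, negative as expected for a sink.

Q3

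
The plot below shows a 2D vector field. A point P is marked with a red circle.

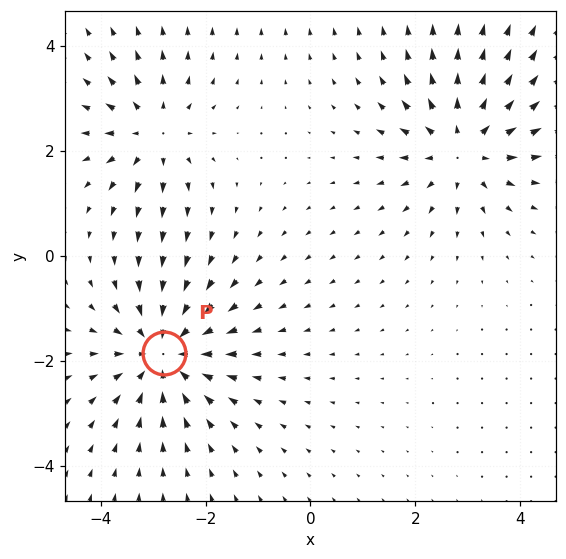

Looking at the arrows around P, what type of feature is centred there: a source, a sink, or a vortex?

At P (-2.8, -1.9) the arrows converge inward. Divergence about -4, curl ≈0 — negative divergence with near-zero curl is a sink.

sink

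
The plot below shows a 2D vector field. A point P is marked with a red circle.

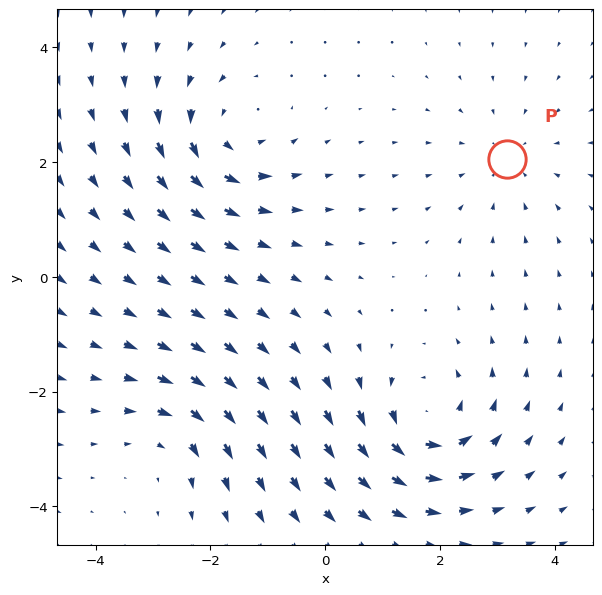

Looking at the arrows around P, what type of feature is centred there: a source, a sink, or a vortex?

sink

At P (3.2, 2.0) the arrows converge inward. Divergence about -2, curl ≈0 — negative divergence with near-zero curl is a sink.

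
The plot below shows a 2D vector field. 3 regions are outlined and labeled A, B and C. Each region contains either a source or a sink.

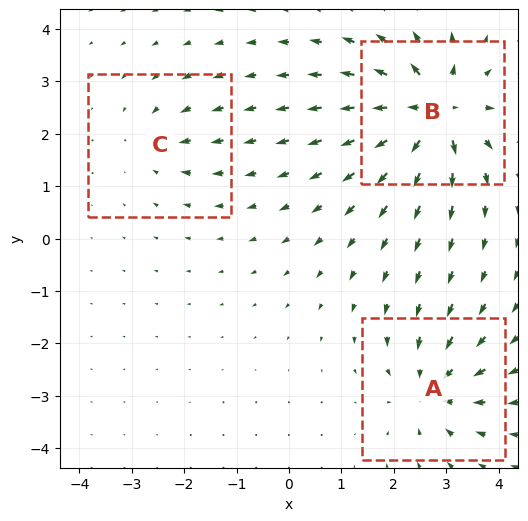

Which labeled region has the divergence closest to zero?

Divergence at each region's feature centre — A: about -4, B: about +7, C: about -2. Region C is closest to zero.

C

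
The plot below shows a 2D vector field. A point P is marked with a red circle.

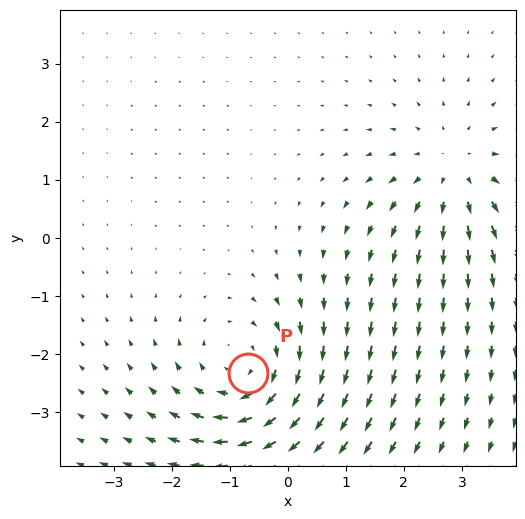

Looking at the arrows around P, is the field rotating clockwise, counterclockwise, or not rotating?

clockwise

Near P at (-0.7, -2.3) the arrows circulate clockwise. The curl (z-component) there is about -3; negative curl means clockwise rotation.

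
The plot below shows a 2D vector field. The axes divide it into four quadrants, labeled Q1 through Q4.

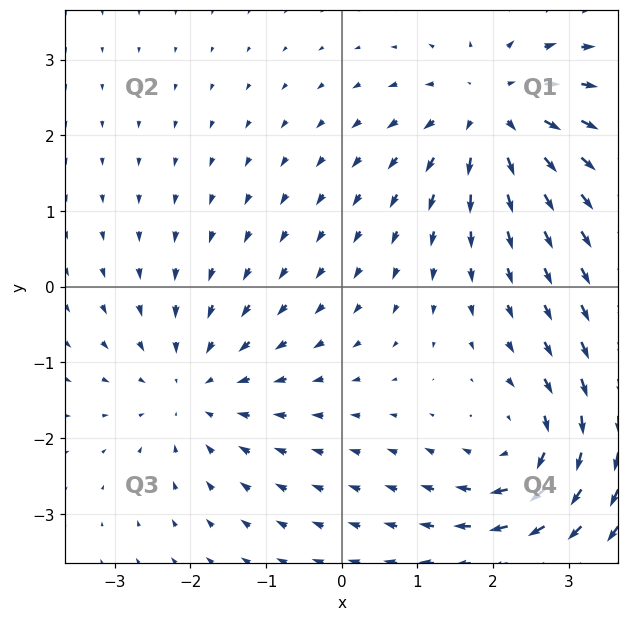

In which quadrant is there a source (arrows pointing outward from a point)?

The source sits at approximately (2.0, 2.3), which lies in quadrant Q1. The divergence there is about +5, positive as expected for a source.

Q1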